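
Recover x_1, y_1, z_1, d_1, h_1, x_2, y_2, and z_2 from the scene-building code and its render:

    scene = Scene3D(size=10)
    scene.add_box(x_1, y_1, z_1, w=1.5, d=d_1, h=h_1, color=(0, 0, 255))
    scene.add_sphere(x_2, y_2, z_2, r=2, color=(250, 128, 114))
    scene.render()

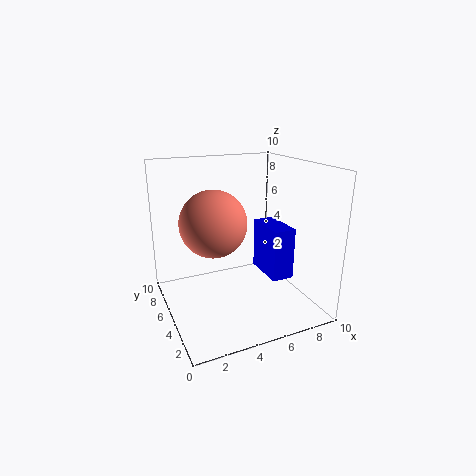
x_1 = 6.5; y_1 = 2.5; z_1 = 2.5; d_1 = 3; h_1 = 3.5; x_2 = 2.5; y_2 = 3; z_2 = 7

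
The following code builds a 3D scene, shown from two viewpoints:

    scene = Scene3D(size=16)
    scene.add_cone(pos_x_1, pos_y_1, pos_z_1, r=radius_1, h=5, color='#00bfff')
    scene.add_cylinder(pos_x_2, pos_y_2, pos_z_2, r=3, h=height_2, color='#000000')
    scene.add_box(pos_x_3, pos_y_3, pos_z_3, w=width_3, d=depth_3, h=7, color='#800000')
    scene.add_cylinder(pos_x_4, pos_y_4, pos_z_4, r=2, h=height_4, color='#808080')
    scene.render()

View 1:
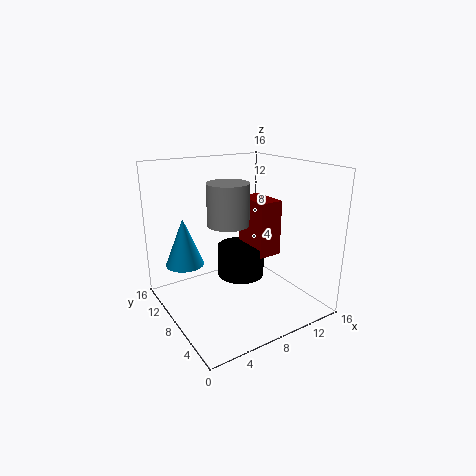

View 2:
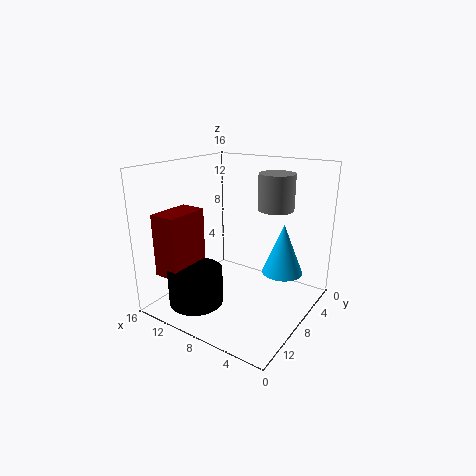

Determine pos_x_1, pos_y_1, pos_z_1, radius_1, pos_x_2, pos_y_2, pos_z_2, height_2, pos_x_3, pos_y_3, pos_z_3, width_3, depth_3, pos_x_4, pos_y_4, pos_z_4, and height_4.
pos_x_1 = 2, pos_y_1 = 9, pos_z_1 = 6, radius_1 = 2, pos_x_2 = 11, pos_y_2 = 12, pos_z_2 = 1, height_2 = 4, pos_x_3 = 12, pos_y_3 = 9, pos_z_3 = 4, width_3 = 3, depth_3 = 5, pos_x_4 = 5, pos_y_4 = 5, pos_z_4 = 11, height_4 = 4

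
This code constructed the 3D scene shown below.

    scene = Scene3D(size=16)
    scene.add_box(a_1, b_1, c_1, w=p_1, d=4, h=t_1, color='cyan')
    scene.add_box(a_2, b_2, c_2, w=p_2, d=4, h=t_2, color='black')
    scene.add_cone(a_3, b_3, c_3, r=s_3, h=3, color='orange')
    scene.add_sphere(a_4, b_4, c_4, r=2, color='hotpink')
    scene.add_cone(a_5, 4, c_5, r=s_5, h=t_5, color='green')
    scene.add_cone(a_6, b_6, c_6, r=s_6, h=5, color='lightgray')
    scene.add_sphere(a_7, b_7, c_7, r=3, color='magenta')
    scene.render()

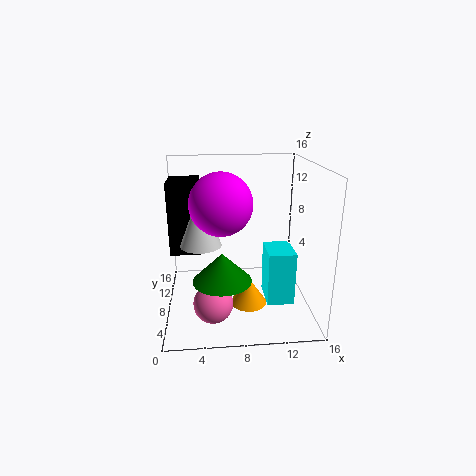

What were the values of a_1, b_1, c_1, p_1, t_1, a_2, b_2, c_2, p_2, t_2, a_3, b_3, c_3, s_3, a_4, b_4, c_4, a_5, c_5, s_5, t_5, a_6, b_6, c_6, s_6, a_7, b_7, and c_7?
a_1 = 11, b_1 = 5, c_1 = 1, p_1 = 3, t_1 = 6, a_2 = 1, b_2 = 4, c_2 = 8, p_2 = 3, t_2 = 7, a_3 = 9, b_3 = 6, c_3 = 1, s_3 = 2, a_4 = 5, b_4 = 3, c_4 = 3, a_5 = 6, c_5 = 5, s_5 = 3, t_5 = 3, a_6 = 4, b_6 = 4, c_6 = 9, s_6 = 2, a_7 = 6, b_7 = 4, c_7 = 13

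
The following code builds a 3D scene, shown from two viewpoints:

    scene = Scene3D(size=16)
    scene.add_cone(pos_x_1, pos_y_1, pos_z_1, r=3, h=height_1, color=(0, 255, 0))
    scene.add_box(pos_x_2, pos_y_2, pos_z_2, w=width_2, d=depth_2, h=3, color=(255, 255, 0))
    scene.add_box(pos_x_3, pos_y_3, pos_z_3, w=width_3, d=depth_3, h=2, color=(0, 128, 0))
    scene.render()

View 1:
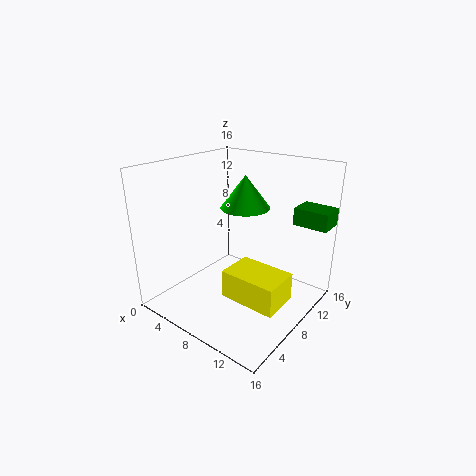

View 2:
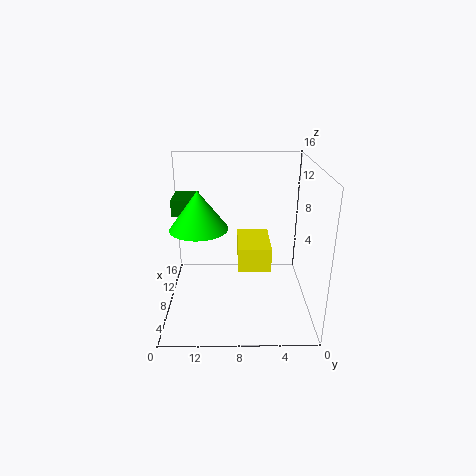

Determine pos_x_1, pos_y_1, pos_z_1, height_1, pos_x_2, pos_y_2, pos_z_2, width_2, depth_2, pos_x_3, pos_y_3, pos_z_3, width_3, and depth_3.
pos_x_1 = 6, pos_y_1 = 12, pos_z_1 = 10, height_1 = 4, pos_x_2 = 9, pos_y_2 = 4, pos_z_2 = 3, width_2 = 6, depth_2 = 4, pos_x_3 = 12, pos_y_3 = 13, pos_z_3 = 9, width_3 = 4, depth_3 = 3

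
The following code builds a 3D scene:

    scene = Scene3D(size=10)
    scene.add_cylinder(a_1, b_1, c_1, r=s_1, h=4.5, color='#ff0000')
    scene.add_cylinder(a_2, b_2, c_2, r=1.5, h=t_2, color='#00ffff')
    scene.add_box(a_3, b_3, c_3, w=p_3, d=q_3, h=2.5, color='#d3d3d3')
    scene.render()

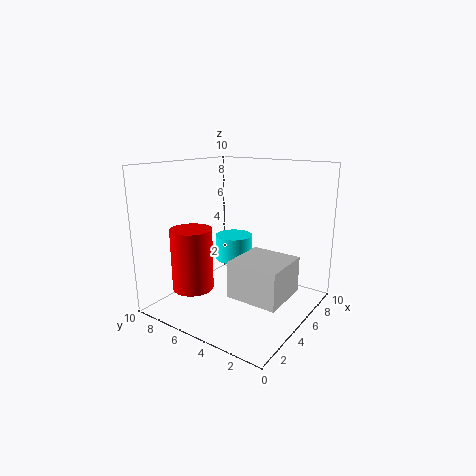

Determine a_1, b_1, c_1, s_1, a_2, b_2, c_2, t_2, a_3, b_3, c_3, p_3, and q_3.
a_1 = 3.5
b_1 = 8
c_1 = 1
s_1 = 1.5
a_2 = 8
b_2 = 7.5
c_2 = 2
t_2 = 2
a_3 = 3
b_3 = 1
c_3 = 1.5
p_3 = 3.5
q_3 = 3.5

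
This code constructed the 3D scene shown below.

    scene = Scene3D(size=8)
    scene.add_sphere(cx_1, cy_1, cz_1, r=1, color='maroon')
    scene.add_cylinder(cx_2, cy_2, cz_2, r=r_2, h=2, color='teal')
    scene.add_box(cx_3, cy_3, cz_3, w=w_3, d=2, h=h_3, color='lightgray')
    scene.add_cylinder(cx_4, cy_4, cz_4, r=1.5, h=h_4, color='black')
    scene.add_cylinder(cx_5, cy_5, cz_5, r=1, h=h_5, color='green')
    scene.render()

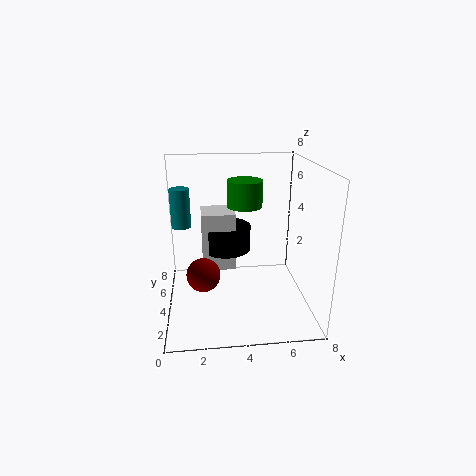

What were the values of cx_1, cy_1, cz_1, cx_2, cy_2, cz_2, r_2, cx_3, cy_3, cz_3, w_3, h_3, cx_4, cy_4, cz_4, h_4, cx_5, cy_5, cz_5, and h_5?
cx_1 = 2, cy_1 = 4.5, cz_1 = 1.5, cx_2 = 1, cy_2 = 3.5, cz_2 = 5, r_2 = 0.5, cx_3 = 2, cy_3 = 5, cz_3 = 1.5, w_3 = 2, h_3 = 3.5, cx_4 = 3.5, cy_4 = 6, cz_4 = 2.5, h_4 = 1.5, cx_5 = 4.5, cy_5 = 5, cz_5 = 5.5, h_5 = 1.5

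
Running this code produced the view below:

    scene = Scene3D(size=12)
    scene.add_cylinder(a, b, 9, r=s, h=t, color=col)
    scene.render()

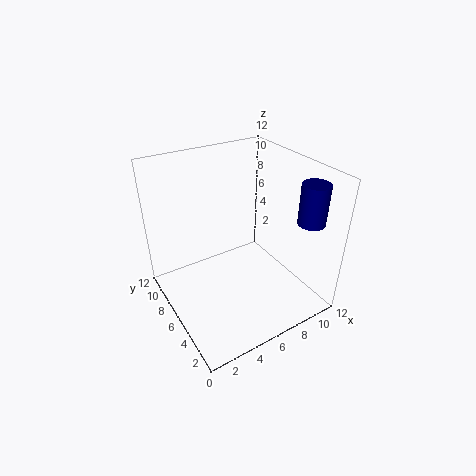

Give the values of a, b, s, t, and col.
a = 9
b = 1
s = 1
t = 3
col = 'navy'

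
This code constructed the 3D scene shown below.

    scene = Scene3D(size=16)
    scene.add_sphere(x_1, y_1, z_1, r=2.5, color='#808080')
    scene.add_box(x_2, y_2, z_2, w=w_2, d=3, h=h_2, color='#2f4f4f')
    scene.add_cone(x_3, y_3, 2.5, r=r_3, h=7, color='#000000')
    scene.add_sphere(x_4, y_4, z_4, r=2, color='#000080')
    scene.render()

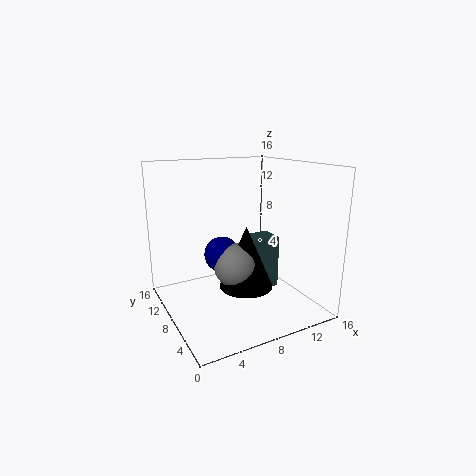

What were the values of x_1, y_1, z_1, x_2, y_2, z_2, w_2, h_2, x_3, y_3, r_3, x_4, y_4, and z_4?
x_1 = 7.5, y_1 = 7.5, z_1 = 5, x_2 = 10.5, y_2 = 8.5, z_2 = 0.5, w_2 = 3.5, h_2 = 6.5, x_3 = 8.5, y_3 = 7, r_3 = 3, x_4 = 6.5, y_4 = 9, z_4 = 6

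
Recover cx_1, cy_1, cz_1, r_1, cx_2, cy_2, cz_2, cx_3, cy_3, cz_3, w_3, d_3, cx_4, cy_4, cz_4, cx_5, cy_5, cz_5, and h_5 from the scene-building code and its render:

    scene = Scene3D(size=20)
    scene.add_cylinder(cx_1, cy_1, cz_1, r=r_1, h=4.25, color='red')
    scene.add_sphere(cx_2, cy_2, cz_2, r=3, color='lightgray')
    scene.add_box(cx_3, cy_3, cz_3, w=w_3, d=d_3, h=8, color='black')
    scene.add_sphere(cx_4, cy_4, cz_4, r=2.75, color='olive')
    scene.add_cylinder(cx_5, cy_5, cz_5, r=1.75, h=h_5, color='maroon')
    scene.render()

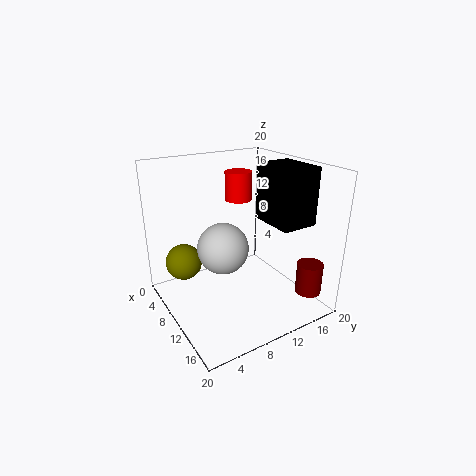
cx_1 = 5.25, cy_1 = 13, cz_1 = 13.75, r_1 = 2, cx_2 = 14.75, cy_2 = 5, cz_2 = 11.75, cx_3 = 8.5, cy_3 = 14, cz_3 = 11.75, w_3 = 6.75, d_3 = 5.25, cx_4 = 3, cy_4 = 4.5, cz_4 = 4.5, cx_5 = 17.5, cy_5 = 16.75, cz_5 = 3.25, h_5 = 4.25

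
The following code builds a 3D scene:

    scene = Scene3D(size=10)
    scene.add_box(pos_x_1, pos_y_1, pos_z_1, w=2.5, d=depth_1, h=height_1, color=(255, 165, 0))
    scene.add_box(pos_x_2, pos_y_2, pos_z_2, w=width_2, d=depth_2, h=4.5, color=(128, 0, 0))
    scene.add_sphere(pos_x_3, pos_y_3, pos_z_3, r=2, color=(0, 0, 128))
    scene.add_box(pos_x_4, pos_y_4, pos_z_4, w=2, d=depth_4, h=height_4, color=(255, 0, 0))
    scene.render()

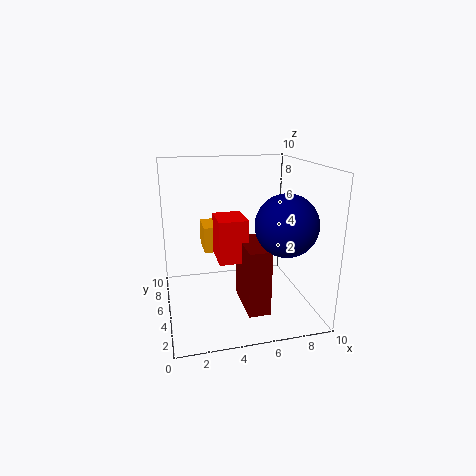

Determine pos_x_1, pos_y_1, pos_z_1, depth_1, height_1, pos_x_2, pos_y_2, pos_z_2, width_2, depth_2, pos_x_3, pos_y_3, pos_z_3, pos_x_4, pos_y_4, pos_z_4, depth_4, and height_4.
pos_x_1 = 3, pos_y_1 = 7.5, pos_z_1 = 3, depth_1 = 2.5, height_1 = 2, pos_x_2 = 5, pos_y_2 = 2, pos_z_2 = 0.5, width_2 = 1.5, depth_2 = 3.5, pos_x_3 = 7.5, pos_y_3 = 2.5, pos_z_3 = 6.5, pos_x_4 = 3.5, pos_y_4 = 4, pos_z_4 = 3.5, depth_4 = 2.5, height_4 = 3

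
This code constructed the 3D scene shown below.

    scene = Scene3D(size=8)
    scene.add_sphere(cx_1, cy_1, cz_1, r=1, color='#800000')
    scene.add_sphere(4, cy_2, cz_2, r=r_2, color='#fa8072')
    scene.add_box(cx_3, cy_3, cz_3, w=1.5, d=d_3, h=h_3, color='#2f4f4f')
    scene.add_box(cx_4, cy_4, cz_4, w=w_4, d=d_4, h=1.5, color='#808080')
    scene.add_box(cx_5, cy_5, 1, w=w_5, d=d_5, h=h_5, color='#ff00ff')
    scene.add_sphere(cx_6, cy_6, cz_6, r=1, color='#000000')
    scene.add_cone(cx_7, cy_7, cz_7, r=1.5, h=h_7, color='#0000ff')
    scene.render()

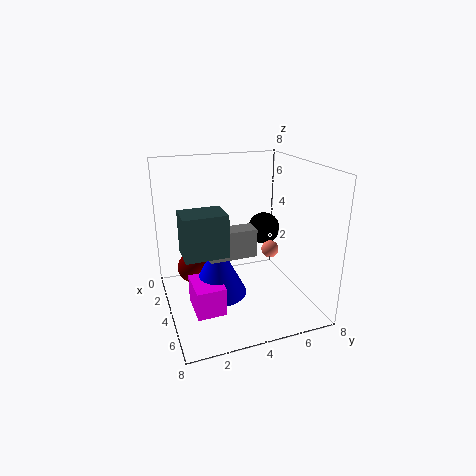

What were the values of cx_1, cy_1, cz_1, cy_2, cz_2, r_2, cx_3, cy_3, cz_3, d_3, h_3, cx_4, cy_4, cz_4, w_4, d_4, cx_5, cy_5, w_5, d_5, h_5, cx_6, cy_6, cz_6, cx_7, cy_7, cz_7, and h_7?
cx_1 = 1; cy_1 = 2; cz_1 = 1; cy_2 = 6; cz_2 = 3; r_2 = 0.5; cx_3 = 5.5; cy_3 = 0.5; cz_3 = 4.5; d_3 = 2; h_3 = 2; cx_4 = 4.5; cy_4 = 2; cz_4 = 3.5; w_4 = 1; d_4 = 2.5; cx_5 = 4.5; cy_5 = 1; w_5 = 2; d_5 = 1.5; h_5 = 1.5; cx_6 = 2; cy_6 = 6.5; cz_6 = 3.5; cx_7 = 5; cy_7 = 2.5; cz_7 = 1.5; h_7 = 3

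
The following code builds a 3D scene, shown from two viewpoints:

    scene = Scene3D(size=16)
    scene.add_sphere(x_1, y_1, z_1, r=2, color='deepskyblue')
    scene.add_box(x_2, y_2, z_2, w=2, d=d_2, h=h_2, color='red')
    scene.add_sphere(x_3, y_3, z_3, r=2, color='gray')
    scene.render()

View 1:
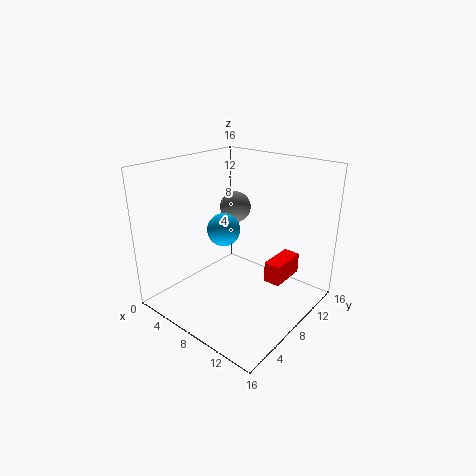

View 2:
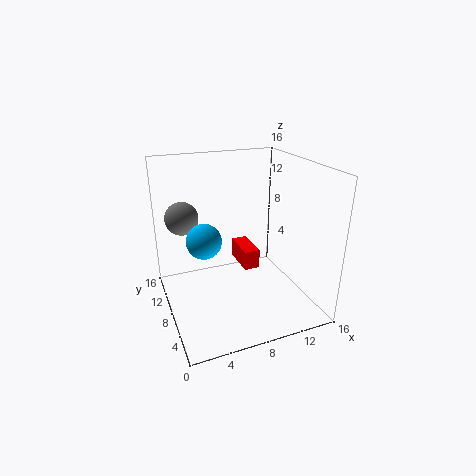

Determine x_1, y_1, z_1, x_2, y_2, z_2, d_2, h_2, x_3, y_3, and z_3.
x_1 = 4.5, y_1 = 9.5, z_1 = 7.5, x_2 = 10, y_2 = 10.5, z_2 = 2, d_2 = 4.5, h_2 = 2.5, x_3 = 3, y_3 = 13.5, z_3 = 9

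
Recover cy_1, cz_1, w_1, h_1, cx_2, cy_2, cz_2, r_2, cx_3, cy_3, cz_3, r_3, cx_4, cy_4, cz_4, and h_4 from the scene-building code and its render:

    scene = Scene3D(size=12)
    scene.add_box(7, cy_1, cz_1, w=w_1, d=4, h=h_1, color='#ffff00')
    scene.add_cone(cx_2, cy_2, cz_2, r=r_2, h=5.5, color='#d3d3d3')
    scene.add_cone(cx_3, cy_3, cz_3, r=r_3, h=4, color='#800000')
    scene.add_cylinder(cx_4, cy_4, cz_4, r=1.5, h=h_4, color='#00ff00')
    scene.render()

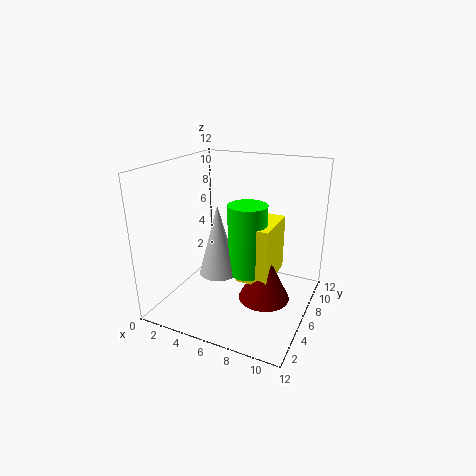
cy_1 = 3.5; cz_1 = 3.5; w_1 = 2.5; h_1 = 4.5; cx_2 = 5.5; cy_2 = 3.5; cz_2 = 4; r_2 = 1.5; cx_3 = 9; cy_3 = 4.5; cz_3 = 2; r_3 = 2; cx_4 = 7.5; cy_4 = 4.5; cz_4 = 4; h_4 = 5.5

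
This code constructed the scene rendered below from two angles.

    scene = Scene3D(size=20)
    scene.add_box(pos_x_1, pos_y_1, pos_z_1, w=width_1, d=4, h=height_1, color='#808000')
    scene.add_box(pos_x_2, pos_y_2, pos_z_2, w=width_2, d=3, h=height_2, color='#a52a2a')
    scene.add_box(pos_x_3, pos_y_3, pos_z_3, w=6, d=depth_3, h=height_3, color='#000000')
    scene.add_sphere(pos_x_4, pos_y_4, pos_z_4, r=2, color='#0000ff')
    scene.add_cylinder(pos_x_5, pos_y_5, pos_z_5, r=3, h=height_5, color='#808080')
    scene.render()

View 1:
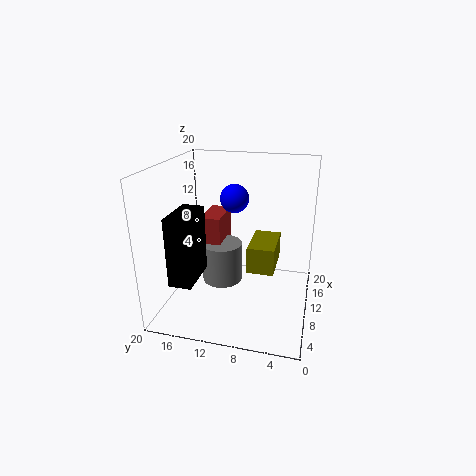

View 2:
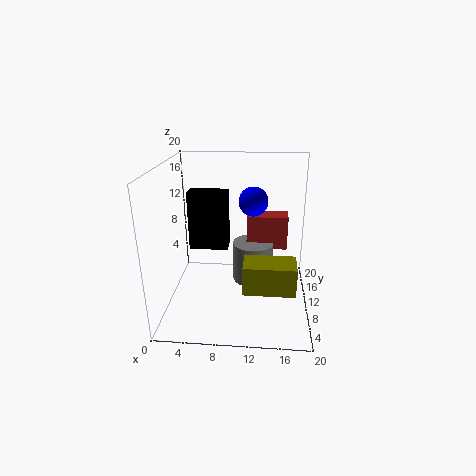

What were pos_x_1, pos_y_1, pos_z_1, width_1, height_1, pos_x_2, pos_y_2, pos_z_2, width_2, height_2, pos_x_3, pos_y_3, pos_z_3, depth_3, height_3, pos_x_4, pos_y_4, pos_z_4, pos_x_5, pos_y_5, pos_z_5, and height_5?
pos_x_1 = 11; pos_y_1 = 5; pos_z_1 = 4; width_1 = 7; height_1 = 4; pos_x_2 = 11; pos_y_2 = 13; pos_z_2 = 7; width_2 = 6; height_2 = 5; pos_x_3 = 2; pos_y_3 = 14; pos_z_3 = 6; depth_3 = 3; height_3 = 9; pos_x_4 = 12; pos_y_4 = 11; pos_z_4 = 15; pos_x_5 = 12; pos_y_5 = 13; pos_z_5 = 2; height_5 = 6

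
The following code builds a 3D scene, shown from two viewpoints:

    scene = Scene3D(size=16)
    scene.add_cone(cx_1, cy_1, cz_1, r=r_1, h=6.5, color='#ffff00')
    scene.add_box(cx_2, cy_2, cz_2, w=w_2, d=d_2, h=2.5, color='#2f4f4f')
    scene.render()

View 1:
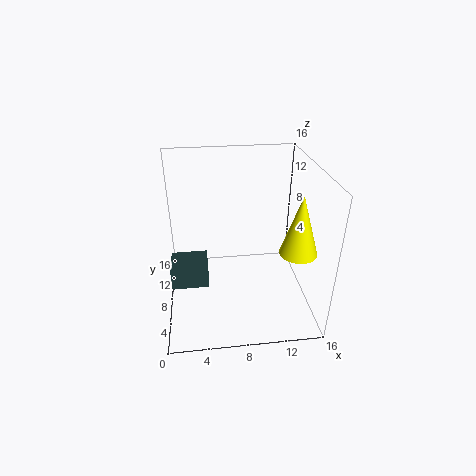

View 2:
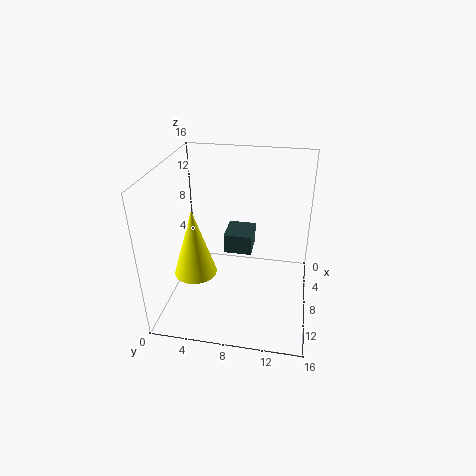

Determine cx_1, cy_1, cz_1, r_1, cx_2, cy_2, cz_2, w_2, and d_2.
cx_1 = 14
cy_1 = 5
cz_1 = 7.5
r_1 = 2
cx_2 = 0.5
cy_2 = 5.5
cz_2 = 3.5
w_2 = 4
d_2 = 3.5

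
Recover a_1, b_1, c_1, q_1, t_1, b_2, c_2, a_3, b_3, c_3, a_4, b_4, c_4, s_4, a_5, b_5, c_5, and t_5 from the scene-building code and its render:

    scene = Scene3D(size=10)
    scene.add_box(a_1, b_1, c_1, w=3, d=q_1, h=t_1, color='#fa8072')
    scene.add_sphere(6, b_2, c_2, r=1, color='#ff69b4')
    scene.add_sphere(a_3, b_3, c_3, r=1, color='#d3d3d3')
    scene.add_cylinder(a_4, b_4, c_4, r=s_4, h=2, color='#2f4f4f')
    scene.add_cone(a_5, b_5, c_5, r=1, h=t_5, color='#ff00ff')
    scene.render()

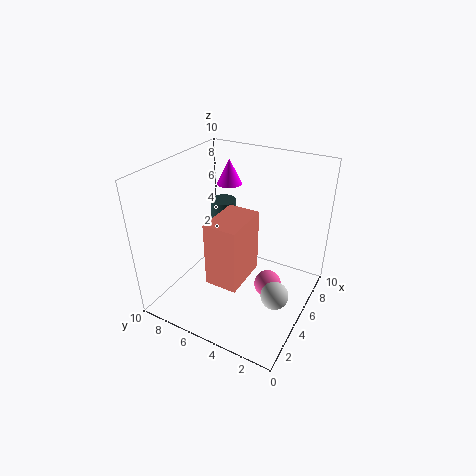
a_1 = 1; b_1 = 3; c_1 = 4; q_1 = 2; t_1 = 4; b_2 = 3; c_2 = 1; a_3 = 5; b_3 = 2; c_3 = 1; a_4 = 8; b_4 = 8; c_4 = 4; s_4 = 1; a_5 = 9; b_5 = 8; c_5 = 7; t_5 = 2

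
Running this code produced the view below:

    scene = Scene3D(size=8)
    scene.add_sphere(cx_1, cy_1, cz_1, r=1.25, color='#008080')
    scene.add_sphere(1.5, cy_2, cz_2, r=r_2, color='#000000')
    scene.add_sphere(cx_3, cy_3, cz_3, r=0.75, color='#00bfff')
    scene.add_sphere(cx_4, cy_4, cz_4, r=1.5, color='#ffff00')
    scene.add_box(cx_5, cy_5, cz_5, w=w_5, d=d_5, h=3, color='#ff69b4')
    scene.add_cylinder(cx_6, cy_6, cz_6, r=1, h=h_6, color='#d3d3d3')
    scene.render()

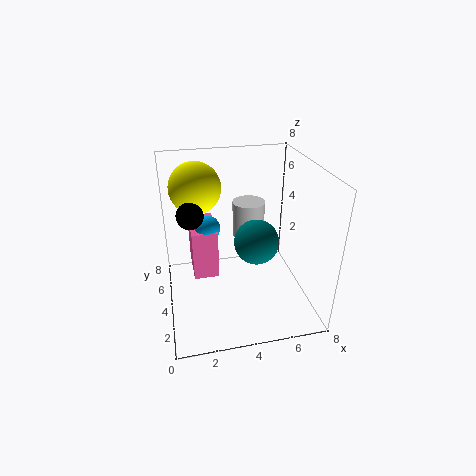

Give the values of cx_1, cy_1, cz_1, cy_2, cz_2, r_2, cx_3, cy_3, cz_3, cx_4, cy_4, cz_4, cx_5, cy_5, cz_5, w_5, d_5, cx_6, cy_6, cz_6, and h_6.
cx_1 = 5, cy_1 = 3.75, cz_1 = 3.75, cy_2 = 4.75, cz_2 = 5.25, r_2 = 0.75, cx_3 = 2.5, cy_3 = 5.5, cz_3 = 4, cx_4 = 2, cy_4 = 6.25, cz_4 = 6.25, cx_5 = 1.5, cy_5 = 4.75, cz_5 = 1, w_5 = 1.5, d_5 = 2.75, cx_6 = 5.25, cy_6 = 6.5, cz_6 = 2.75, h_6 = 2.25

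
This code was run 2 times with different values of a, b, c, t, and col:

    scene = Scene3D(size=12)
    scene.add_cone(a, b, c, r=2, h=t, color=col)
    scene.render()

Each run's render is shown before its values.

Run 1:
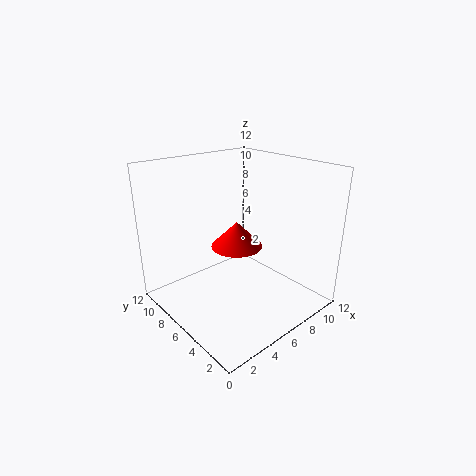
a = 5
b = 5
c = 6
t = 2
col = 'red'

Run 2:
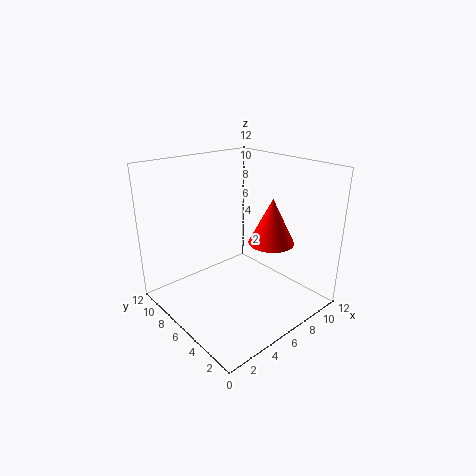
a = 9
b = 5
c = 5
t = 4
col = 'red'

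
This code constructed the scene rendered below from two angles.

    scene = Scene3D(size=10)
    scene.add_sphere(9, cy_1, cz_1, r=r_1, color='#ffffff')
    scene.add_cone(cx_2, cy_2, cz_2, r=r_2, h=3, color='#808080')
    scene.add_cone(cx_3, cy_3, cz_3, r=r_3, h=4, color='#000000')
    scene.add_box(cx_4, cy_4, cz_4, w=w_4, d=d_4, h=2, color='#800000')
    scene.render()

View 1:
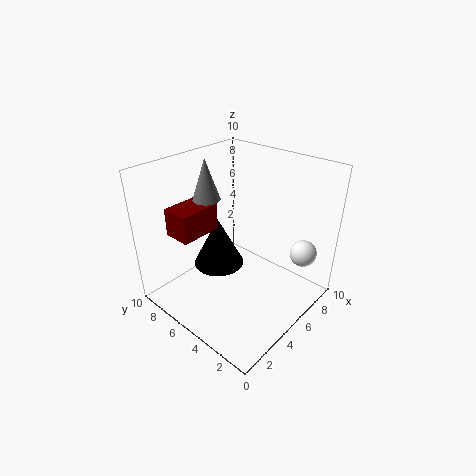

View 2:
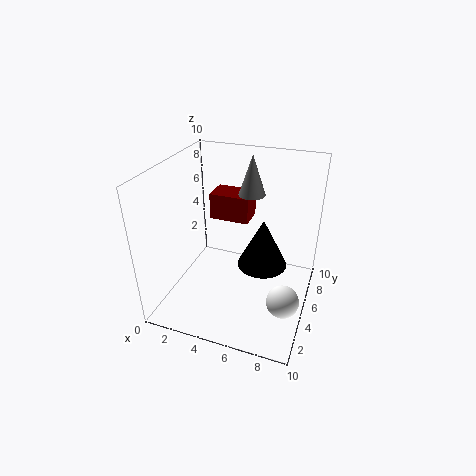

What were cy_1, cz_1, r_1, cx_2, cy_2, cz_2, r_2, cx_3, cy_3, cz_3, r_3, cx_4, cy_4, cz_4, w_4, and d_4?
cy_1 = 2, cz_1 = 3, r_1 = 1, cx_2 = 5, cy_2 = 8, cz_2 = 7, r_2 = 1, cx_3 = 6, cy_3 = 8, cz_3 = 1, r_3 = 2, cx_4 = 2, cy_4 = 7, cz_4 = 5, w_4 = 3, d_4 = 2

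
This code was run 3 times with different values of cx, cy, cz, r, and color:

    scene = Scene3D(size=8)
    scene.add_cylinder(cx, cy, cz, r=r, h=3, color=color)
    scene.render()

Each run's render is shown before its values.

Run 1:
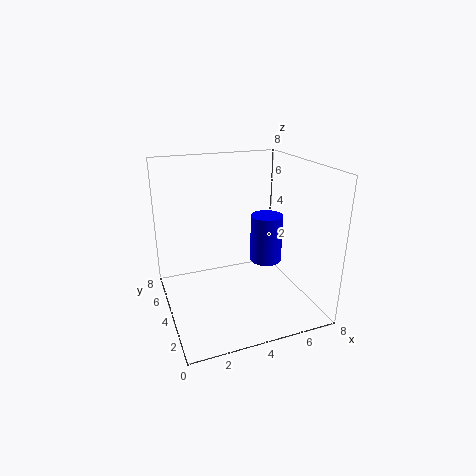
cx = 6.5; cy = 5.5; cz = 1.5; r = 1; color = 'blue'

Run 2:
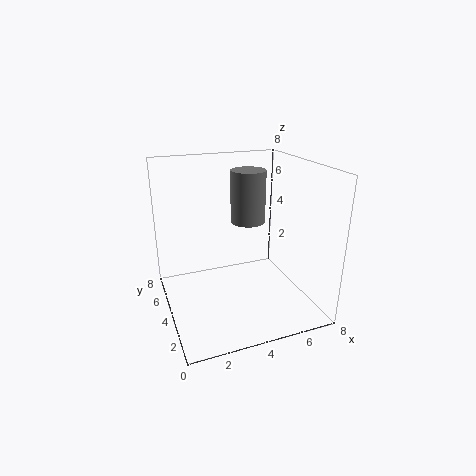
cx = 5; cy = 5; cz = 4.5; r = 1; color = 'gray'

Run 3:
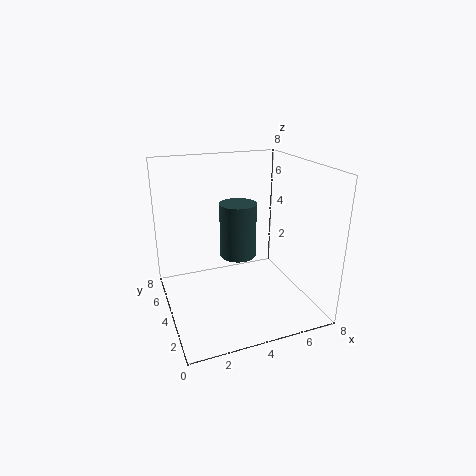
cx = 4; cy = 4; cz = 3; r = 1; color = 'darkslategray'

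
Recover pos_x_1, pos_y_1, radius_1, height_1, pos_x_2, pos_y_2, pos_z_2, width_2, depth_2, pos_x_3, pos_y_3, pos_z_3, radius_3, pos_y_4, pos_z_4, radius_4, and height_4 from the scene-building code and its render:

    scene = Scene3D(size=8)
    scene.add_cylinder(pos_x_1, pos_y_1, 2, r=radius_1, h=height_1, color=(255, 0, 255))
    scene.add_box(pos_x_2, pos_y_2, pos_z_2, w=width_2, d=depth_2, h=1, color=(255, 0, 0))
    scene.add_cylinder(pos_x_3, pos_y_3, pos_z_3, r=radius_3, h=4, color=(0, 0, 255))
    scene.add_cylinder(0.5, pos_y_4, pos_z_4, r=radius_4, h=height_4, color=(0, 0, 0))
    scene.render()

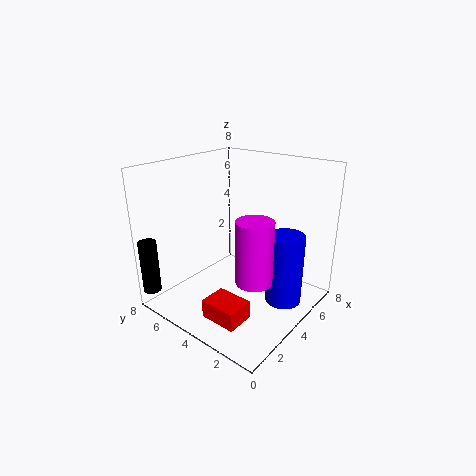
pos_x_1 = 3.5; pos_y_1 = 2.5; radius_1 = 1; height_1 = 3.5; pos_x_2 = 1; pos_y_2 = 2; pos_z_2 = 0.5; width_2 = 1.5; depth_2 = 2; pos_x_3 = 5; pos_y_3 = 1.5; pos_z_3 = 0.5; radius_3 = 1; pos_y_4 = 7.5; pos_z_4 = 1; radius_4 = 0.5; height_4 = 3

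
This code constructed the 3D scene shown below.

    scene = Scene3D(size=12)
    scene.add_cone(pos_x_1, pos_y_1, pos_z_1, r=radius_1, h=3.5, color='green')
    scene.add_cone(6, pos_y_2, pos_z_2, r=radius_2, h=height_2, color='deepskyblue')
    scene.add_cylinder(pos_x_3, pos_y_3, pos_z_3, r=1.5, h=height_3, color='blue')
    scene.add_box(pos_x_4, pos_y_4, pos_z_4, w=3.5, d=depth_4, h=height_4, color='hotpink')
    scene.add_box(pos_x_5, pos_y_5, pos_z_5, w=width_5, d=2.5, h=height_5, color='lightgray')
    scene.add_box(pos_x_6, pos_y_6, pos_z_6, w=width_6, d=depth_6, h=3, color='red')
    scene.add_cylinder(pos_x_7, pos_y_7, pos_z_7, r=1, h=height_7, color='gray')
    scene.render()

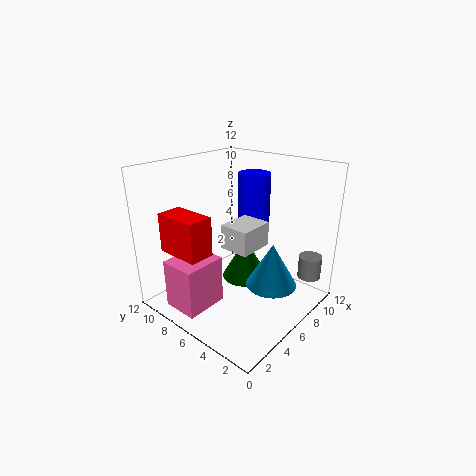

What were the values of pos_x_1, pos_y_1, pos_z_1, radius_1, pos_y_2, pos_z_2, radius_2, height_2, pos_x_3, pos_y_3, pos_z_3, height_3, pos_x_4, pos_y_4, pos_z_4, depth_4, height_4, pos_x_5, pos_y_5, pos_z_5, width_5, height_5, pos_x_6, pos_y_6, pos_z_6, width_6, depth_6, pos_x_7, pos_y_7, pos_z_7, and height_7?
pos_x_1 = 7
pos_y_1 = 6
pos_z_1 = 2
radius_1 = 2
pos_y_2 = 2.5
pos_z_2 = 3
radius_2 = 2
height_2 = 3.5
pos_x_3 = 10
pos_y_3 = 7.5
pos_z_3 = 6
height_3 = 4.5
pos_x_4 = 0.5
pos_y_4 = 6
pos_z_4 = 1
depth_4 = 3
height_4 = 4
pos_x_5 = 4.5
pos_y_5 = 4
pos_z_5 = 5.5
width_5 = 3
height_5 = 2
pos_x_6 = 0.5
pos_y_6 = 5.5
pos_z_6 = 6
width_6 = 2
depth_6 = 3.5
pos_x_7 = 10.5
pos_y_7 = 1.5
pos_z_7 = 2
height_7 = 2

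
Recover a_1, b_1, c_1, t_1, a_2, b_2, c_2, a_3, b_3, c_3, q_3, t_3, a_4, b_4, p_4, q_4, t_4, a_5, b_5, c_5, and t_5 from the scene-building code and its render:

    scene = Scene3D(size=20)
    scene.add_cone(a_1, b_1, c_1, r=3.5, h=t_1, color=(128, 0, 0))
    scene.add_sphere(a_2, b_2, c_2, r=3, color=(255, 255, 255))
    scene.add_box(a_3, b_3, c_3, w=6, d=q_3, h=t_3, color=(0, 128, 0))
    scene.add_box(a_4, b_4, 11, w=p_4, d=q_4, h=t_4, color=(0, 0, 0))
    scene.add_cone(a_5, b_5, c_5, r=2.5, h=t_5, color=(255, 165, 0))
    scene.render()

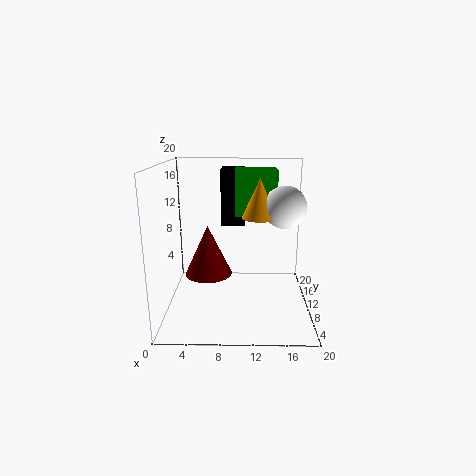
a_1 = 5.5; b_1 = 12.5; c_1 = 3.5; t_1 = 7.5; a_2 = 16.5; b_2 = 11.5; c_2 = 14; a_3 = 9.5; b_3 = 12; c_3 = 12.5; q_3 = 5; t_3 = 6.5; a_4 = 7.5; b_4 = 12.5; p_4 = 3.5; q_4 = 5; t_4 = 8; a_5 = 13; b_5 = 11.5; c_5 = 12.5; t_5 = 5.5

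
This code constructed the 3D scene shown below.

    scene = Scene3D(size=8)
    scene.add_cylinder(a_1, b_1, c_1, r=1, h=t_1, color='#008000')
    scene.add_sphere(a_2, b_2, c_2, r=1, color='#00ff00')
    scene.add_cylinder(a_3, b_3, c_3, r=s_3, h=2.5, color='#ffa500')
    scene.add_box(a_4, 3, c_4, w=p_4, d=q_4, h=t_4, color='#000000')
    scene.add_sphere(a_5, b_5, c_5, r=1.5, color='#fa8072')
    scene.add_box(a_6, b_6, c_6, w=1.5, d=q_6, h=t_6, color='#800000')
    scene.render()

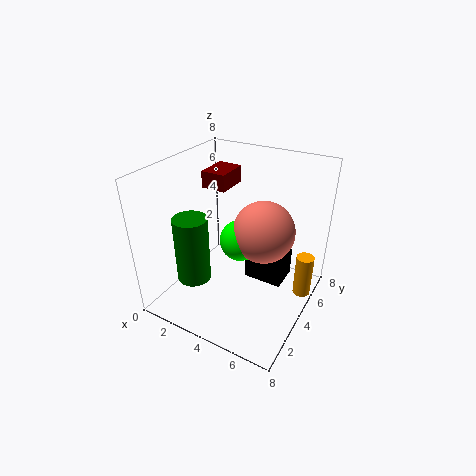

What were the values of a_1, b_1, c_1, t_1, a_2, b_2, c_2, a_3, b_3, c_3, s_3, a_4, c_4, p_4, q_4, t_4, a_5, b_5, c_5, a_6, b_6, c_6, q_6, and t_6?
a_1 = 1.5; b_1 = 3; c_1 = 1; t_1 = 4; a_2 = 5; b_2 = 2.5; c_2 = 5; a_3 = 7.5; b_3 = 5.5; c_3 = 0.5; s_3 = 0.5; a_4 = 5; c_4 = 2.5; p_4 = 2; q_4 = 1.5; t_4 = 1.5; a_5 = 6; b_5 = 3; c_5 = 5.5; a_6 = 1; b_6 = 5; c_6 = 6; q_6 = 2; t_6 = 1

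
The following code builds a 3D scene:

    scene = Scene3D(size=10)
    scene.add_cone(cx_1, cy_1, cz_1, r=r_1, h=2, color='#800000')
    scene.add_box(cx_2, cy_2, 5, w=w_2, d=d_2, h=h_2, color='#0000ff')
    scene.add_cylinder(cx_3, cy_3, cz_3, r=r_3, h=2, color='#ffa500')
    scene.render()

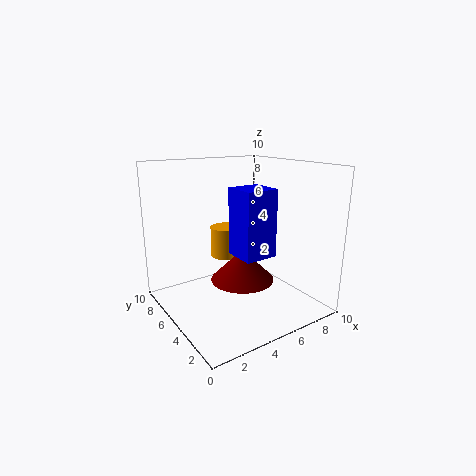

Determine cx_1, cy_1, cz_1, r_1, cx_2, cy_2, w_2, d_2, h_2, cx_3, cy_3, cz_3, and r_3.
cx_1 = 4; cy_1 = 3; cz_1 = 3; r_1 = 2; cx_2 = 3; cy_2 = 1; w_2 = 2; d_2 = 2; h_2 = 4; cx_3 = 4; cy_3 = 5; cz_3 = 4; r_3 = 1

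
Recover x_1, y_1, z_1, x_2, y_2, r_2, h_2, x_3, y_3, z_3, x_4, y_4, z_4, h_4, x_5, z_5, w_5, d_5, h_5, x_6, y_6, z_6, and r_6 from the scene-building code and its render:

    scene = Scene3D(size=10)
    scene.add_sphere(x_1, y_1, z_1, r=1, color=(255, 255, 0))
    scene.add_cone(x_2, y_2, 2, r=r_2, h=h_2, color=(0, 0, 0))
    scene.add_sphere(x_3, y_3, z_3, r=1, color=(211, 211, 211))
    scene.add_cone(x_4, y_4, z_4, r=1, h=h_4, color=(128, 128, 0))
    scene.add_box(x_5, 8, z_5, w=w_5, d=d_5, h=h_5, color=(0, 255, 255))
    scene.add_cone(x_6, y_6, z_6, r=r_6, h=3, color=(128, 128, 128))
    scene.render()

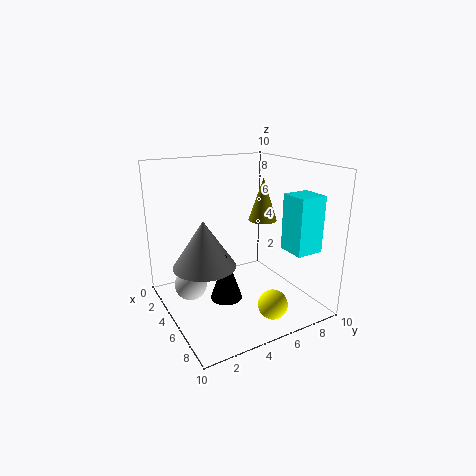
x_1 = 8; y_1 = 6; z_1 = 1; x_2 = 7; y_2 = 3; r_2 = 1; h_2 = 3; x_3 = 6; y_3 = 1; z_3 = 3; x_4 = 5; y_4 = 7; z_4 = 6; h_4 = 3; x_5 = 6; z_5 = 4; w_5 = 2; d_5 = 2; h_5 = 4; x_6 = 6; y_6 = 2; z_6 = 4; r_6 = 2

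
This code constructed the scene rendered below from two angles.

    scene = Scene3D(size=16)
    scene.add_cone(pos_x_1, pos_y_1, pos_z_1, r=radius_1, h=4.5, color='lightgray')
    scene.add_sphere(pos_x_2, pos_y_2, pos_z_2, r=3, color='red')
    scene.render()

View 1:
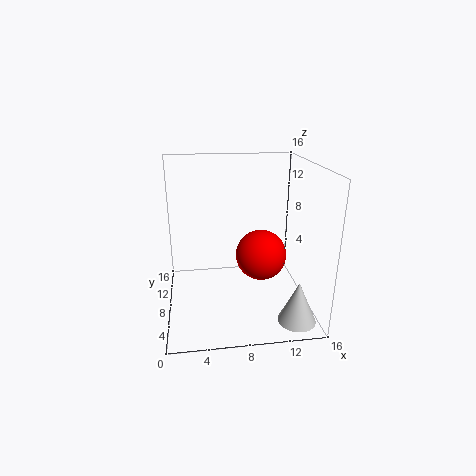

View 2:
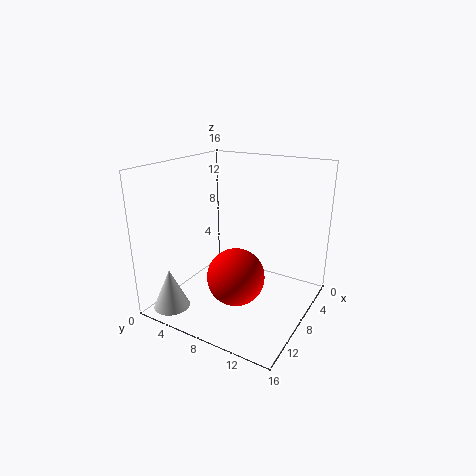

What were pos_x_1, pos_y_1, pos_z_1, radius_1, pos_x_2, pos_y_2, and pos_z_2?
pos_x_1 = 13.5, pos_y_1 = 2.5, pos_z_1 = 0.5, radius_1 = 2, pos_x_2 = 11, pos_y_2 = 9.5, pos_z_2 = 5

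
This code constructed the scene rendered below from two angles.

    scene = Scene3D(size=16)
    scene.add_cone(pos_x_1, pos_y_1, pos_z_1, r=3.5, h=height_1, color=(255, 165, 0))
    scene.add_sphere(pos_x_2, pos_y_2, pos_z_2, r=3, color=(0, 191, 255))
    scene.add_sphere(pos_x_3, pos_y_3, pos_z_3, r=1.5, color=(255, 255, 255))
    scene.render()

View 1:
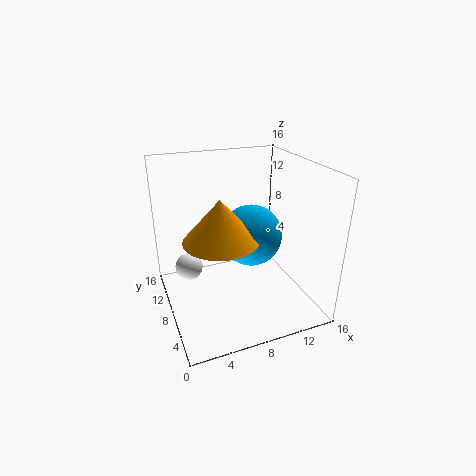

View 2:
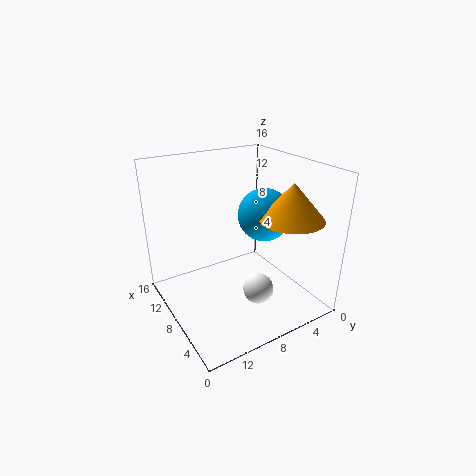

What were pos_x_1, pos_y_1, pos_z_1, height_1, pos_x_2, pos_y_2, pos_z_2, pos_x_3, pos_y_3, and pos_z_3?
pos_x_1 = 4.5, pos_y_1 = 3.5, pos_z_1 = 10.5, height_1 = 4, pos_x_2 = 8, pos_y_2 = 4.5, pos_z_2 = 10, pos_x_3 = 2.5, pos_y_3 = 9, pos_z_3 = 5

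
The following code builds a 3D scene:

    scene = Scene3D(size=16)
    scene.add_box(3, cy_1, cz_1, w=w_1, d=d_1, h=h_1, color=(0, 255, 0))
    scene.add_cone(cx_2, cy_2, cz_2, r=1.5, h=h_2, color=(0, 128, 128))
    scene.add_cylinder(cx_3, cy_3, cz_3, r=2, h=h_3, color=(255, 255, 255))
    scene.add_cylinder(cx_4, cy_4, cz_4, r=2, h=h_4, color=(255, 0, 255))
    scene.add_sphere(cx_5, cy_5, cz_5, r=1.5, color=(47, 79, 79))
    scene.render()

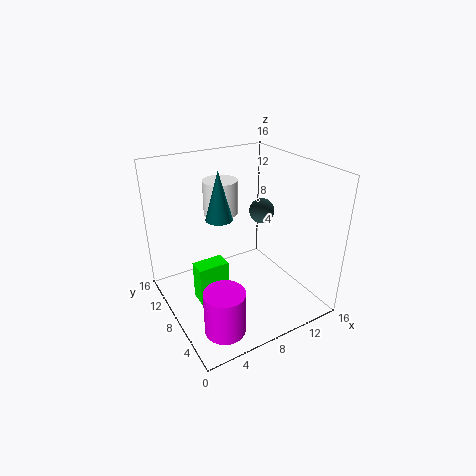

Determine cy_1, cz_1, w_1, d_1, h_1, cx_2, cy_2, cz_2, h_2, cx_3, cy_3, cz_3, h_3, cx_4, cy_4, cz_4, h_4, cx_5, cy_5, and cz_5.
cy_1 = 7.5, cz_1 = 1, w_1 = 3.5, d_1 = 2, h_1 = 4.5, cx_2 = 6.5, cy_2 = 9.5, cz_2 = 10, h_2 = 5.5, cx_3 = 8, cy_3 = 12, cz_3 = 9.5, h_3 = 4, cx_4 = 3, cy_4 = 2, cz_4 = 2, h_4 = 4.5, cx_5 = 12.5, cy_5 = 10, cz_5 = 9.5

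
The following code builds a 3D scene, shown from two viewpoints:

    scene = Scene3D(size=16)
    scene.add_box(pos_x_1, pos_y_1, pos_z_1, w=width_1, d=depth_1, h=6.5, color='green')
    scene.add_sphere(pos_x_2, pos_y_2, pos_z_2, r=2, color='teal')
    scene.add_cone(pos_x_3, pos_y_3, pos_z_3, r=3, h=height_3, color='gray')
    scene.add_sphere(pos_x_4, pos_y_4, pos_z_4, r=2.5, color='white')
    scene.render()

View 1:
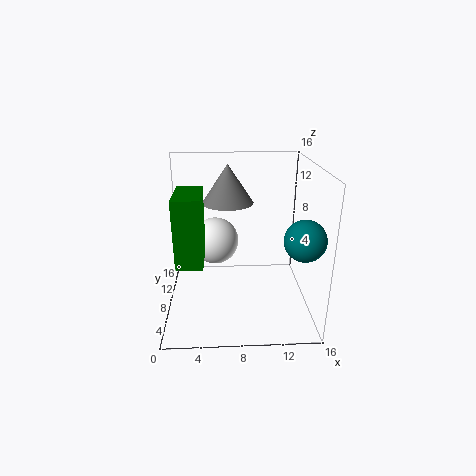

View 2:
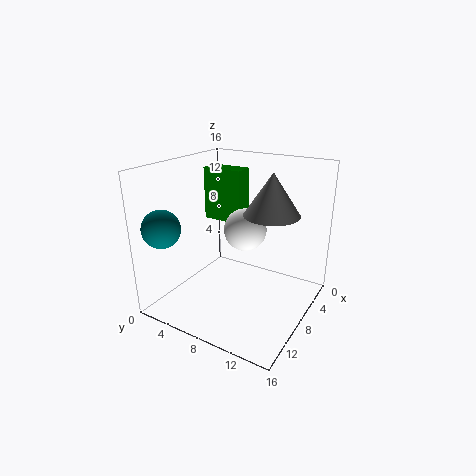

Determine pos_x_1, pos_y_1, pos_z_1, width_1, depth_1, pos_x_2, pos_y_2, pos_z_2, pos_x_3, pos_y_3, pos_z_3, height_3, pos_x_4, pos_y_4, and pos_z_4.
pos_x_1 = 2; pos_y_1 = 1; pos_z_1 = 8; width_1 = 2.5; depth_1 = 5; pos_x_2 = 14; pos_y_2 = 2.5; pos_z_2 = 10; pos_x_3 = 7; pos_y_3 = 11.5; pos_z_3 = 11; height_3 = 4.5; pos_x_4 = 5.5; pos_y_4 = 7.5; pos_z_4 = 8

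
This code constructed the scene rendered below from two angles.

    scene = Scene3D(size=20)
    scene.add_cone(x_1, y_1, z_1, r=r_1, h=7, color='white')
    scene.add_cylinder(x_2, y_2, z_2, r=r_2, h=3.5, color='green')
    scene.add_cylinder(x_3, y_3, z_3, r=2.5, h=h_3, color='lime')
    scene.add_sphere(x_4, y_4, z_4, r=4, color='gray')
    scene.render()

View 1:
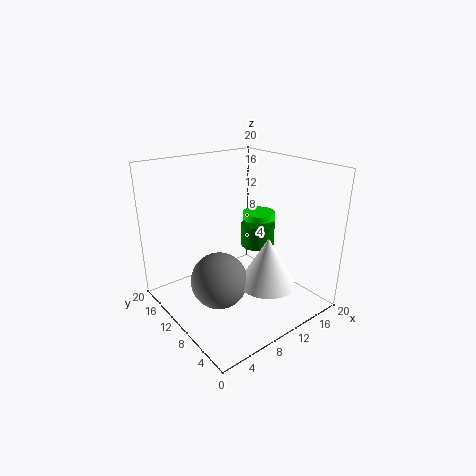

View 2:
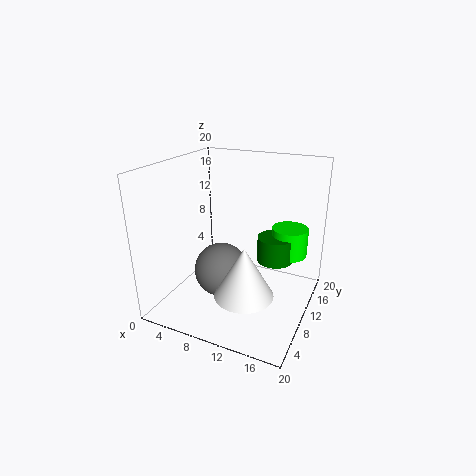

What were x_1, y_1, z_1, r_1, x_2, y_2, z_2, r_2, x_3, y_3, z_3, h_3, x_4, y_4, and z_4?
x_1 = 12.5; y_1 = 6.5; z_1 = 3.5; r_1 = 4; x_2 = 15; y_2 = 11.5; z_2 = 7; r_2 = 2.5; x_3 = 16.5; y_3 = 13; z_3 = 7.5; h_3 = 4; x_4 = 7; y_4 = 10.5; z_4 = 4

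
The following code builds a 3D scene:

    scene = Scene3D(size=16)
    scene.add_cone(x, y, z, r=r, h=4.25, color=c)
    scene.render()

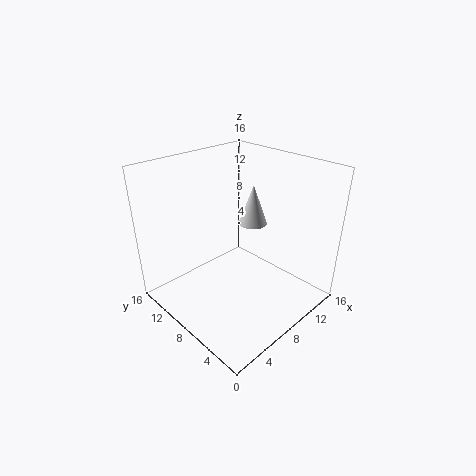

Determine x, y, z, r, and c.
x = 9, y = 6.75, z = 10, r = 1.5, c = 'lightgray'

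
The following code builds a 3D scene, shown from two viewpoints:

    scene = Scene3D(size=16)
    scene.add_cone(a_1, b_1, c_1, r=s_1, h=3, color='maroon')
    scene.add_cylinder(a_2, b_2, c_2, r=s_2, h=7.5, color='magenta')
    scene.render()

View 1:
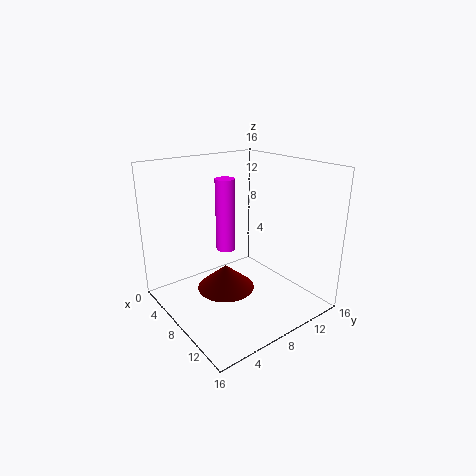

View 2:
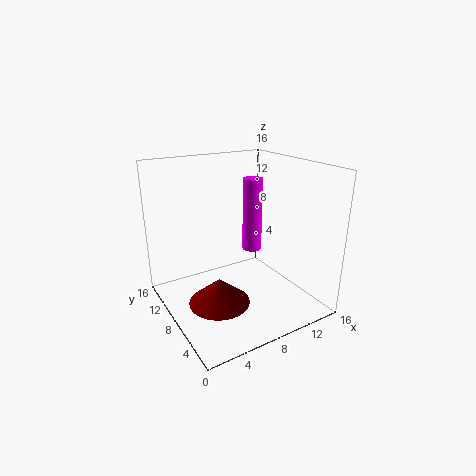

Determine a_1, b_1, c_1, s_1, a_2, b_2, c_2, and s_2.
a_1 = 5.5
b_1 = 8
c_1 = 0.5
s_1 = 3.5
a_2 = 8.5
b_2 = 6
c_2 = 7.5
s_2 = 1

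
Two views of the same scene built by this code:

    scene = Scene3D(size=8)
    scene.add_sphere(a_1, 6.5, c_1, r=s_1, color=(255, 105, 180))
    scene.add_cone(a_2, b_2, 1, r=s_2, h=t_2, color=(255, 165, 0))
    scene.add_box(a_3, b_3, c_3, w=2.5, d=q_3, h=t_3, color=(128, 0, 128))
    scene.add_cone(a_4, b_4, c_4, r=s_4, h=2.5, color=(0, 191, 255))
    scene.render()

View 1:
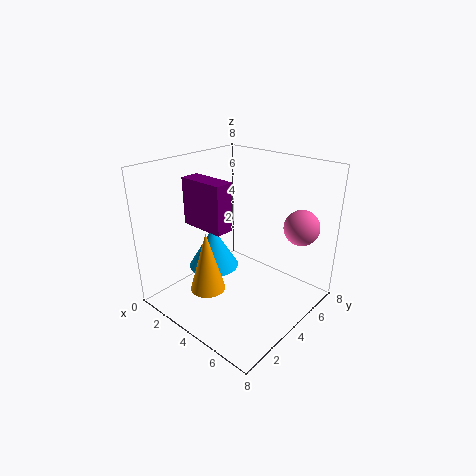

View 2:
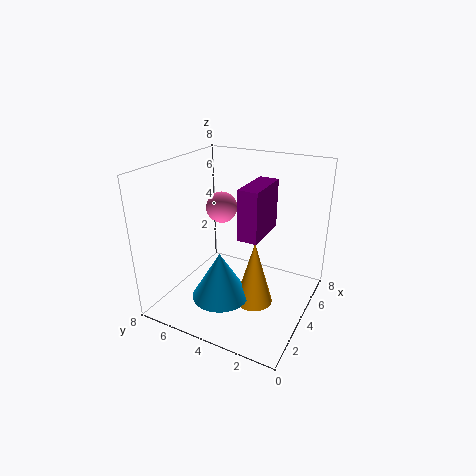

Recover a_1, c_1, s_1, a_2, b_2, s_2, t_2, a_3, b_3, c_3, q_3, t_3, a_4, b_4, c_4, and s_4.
a_1 = 6.5
c_1 = 4.5
s_1 = 1
a_2 = 3
b_2 = 2.5
s_2 = 1
t_2 = 3.5
a_3 = 2
b_3 = 2
c_3 = 5
q_3 = 1
t_3 = 2.5
a_4 = 2
b_4 = 4
c_4 = 1.5
s_4 = 1.5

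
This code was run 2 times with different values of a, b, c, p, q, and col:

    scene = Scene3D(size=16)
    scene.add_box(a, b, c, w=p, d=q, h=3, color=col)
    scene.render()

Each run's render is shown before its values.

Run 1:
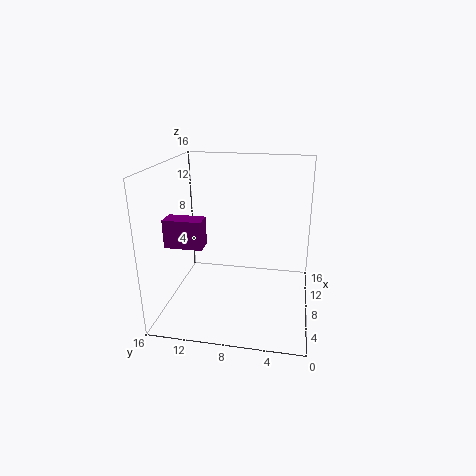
a = 4, b = 11, c = 8, p = 2, q = 4, col = 'purple'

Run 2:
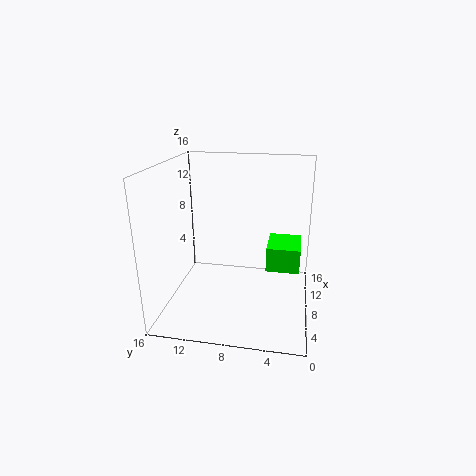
a = 10, b = 1, c = 3, p = 5, q = 4, col = 'lime'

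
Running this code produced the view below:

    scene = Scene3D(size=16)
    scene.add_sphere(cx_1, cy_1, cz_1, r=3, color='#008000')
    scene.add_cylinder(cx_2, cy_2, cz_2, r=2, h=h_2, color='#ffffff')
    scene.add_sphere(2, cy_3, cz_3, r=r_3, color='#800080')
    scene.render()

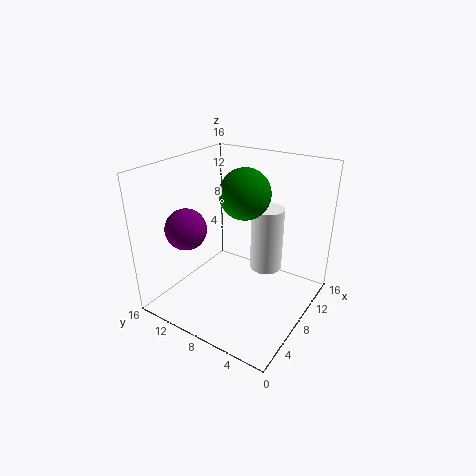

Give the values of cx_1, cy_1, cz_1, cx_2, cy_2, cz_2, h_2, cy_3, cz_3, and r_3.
cx_1 = 11, cy_1 = 9, cz_1 = 12, cx_2 = 13, cy_2 = 7, cz_2 = 2, h_2 = 8, cy_3 = 10, cz_3 = 11, r_3 = 2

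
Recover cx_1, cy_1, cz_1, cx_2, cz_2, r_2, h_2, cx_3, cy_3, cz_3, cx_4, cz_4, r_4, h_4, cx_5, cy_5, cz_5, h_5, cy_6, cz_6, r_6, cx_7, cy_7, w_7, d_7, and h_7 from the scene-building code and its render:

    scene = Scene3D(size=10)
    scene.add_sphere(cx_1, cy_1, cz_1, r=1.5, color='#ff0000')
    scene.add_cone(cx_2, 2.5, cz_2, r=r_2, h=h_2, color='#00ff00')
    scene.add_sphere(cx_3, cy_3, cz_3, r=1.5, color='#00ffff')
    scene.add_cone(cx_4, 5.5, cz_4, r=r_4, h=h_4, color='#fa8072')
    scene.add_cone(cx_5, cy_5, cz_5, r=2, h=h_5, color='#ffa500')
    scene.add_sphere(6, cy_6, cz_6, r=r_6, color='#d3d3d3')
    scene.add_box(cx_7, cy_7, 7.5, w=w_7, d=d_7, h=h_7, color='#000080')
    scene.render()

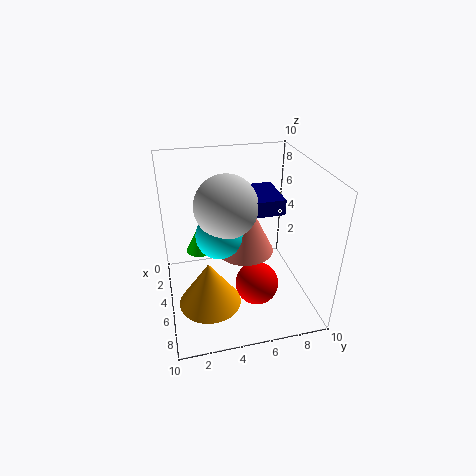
cx_1 = 6.5
cy_1 = 6
cz_1 = 2
cx_2 = 3.5
cz_2 = 3.5
r_2 = 1
h_2 = 2
cx_3 = 6
cy_3 = 3.5
cz_3 = 6
cx_4 = 5
cz_4 = 4
r_4 = 2
h_4 = 4
cx_5 = 7.5
cy_5 = 2.5
cz_5 = 2
h_5 = 3
cy_6 = 4
cz_6 = 8
r_6 = 2
cx_7 = 4
cy_7 = 5.5
w_7 = 3
d_7 = 2
h_7 = 1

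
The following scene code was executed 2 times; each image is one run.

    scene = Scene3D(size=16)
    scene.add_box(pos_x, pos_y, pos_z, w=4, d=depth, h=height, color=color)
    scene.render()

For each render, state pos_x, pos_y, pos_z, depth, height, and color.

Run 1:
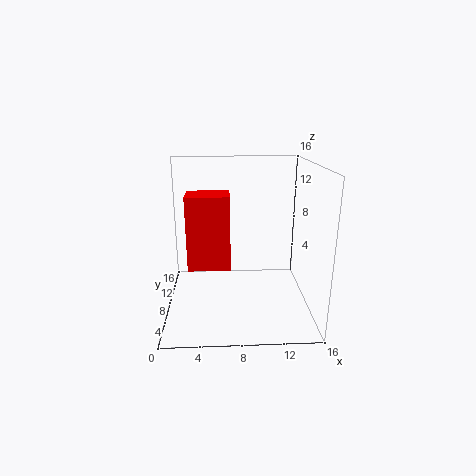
pos_x = 3
pos_y = 2
pos_z = 7
depth = 3
height = 7
color = 'red'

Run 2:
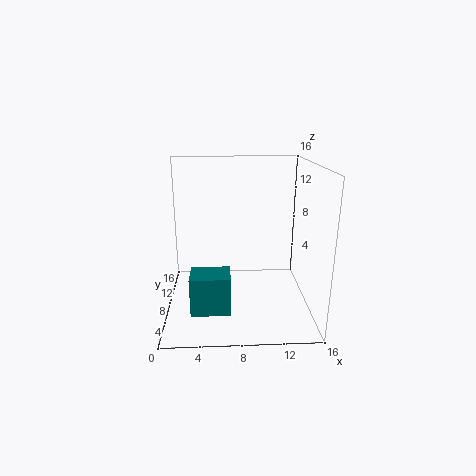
pos_x = 3
pos_y = 2
pos_z = 2
depth = 3
height = 4
color = 'teal'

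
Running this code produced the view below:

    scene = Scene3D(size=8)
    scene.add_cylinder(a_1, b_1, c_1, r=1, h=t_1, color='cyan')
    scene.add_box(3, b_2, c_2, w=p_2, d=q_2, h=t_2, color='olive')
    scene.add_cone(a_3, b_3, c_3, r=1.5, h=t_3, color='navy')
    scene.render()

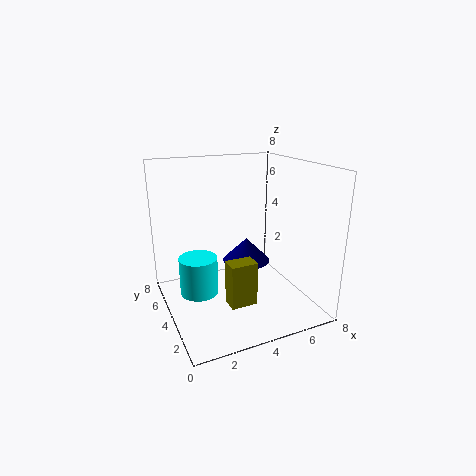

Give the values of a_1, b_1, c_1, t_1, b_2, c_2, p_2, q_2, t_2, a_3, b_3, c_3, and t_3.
a_1 = 1.5
b_1 = 3.5
c_1 = 1.5
t_1 = 2
b_2 = 2.5
c_2 = 0.5
p_2 = 1.5
q_2 = 1
t_2 = 2.5
a_3 = 5.5
b_3 = 6
c_3 = 1.5
t_3 = 1.5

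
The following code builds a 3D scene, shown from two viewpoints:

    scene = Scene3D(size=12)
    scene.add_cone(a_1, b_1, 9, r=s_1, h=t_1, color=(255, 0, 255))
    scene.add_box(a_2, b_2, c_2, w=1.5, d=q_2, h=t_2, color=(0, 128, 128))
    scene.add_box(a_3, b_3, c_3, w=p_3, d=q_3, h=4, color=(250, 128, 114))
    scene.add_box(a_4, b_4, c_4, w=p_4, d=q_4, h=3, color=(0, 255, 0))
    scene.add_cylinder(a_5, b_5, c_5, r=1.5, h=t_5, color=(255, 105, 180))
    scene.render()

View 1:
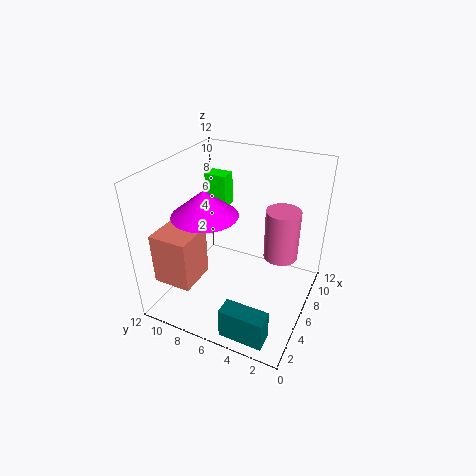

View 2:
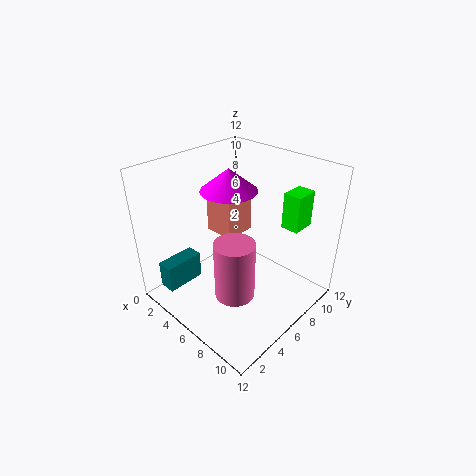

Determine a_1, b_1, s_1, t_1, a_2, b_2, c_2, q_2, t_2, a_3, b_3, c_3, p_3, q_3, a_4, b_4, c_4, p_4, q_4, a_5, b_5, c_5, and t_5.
a_1 = 3.5, b_1 = 7.5, s_1 = 2.5, t_1 = 2, a_2 = 0.5, b_2 = 1.5, c_2 = 0.5, q_2 = 3.5, t_2 = 2.5, a_3 = 0.5, b_3 = 7.5, c_3 = 4, p_3 = 3, q_3 = 3, a_4 = 8.5, b_4 = 8.5, c_4 = 7, p_4 = 1.5, q_4 = 2, a_5 = 8.5, b_5 = 3, c_5 = 3.5, t_5 = 4.5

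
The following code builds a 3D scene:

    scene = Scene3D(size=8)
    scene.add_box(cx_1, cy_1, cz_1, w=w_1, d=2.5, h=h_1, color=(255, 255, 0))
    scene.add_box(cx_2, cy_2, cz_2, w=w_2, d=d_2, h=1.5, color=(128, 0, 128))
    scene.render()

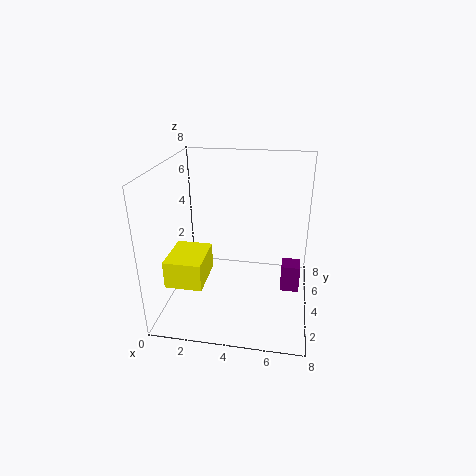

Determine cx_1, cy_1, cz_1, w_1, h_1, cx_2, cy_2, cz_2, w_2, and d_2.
cx_1 = 0.5
cy_1 = 1.5
cz_1 = 2
w_1 = 2
h_1 = 1.5
cx_2 = 6.5
cy_2 = 3
cz_2 = 1.5
w_2 = 1
d_2 = 1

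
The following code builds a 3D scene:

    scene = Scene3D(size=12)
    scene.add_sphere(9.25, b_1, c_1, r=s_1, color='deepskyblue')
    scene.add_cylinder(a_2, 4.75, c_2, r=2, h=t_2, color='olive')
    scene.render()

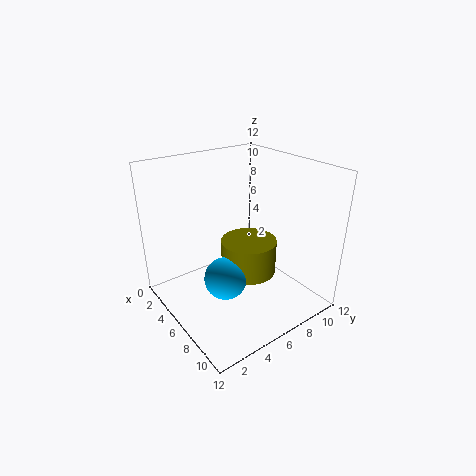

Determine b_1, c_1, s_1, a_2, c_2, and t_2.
b_1 = 2.5
c_1 = 5.25
s_1 = 1.5
a_2 = 9
c_2 = 5
t_2 = 2.5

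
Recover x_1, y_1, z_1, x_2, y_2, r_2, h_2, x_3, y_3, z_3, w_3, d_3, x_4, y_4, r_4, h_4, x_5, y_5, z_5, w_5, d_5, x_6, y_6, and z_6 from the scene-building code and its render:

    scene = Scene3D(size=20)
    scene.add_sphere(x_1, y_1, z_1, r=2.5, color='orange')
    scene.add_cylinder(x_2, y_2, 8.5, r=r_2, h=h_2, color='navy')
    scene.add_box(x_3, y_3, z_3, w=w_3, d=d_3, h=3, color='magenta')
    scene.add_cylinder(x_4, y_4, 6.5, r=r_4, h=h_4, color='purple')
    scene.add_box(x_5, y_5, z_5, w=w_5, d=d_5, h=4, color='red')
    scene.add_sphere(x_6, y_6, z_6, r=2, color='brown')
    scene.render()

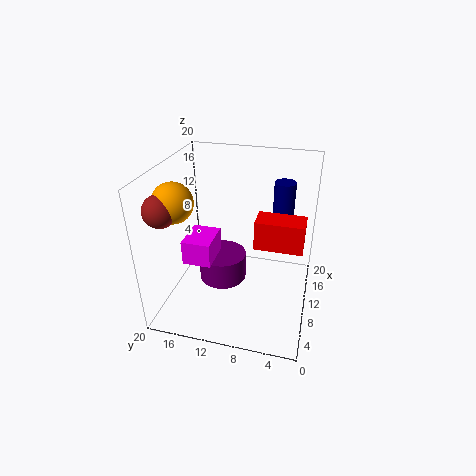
x_1 = 4.5, y_1 = 16.5, z_1 = 17, x_2 = 14.5, y_2 = 4.5, r_2 = 1.5, h_2 = 8.5, x_3 = 2.5, y_3 = 11.5, z_3 = 10, w_3 = 4.5, d_3 = 3.5, x_4 = 6, y_4 = 11, r_4 = 3, h_4 = 3.5, x_5 = 8.5, y_5 = 1, z_5 = 9.5, w_5 = 3.5, d_5 = 6.5, x_6 = 3, y_6 = 17.5, z_6 = 16.5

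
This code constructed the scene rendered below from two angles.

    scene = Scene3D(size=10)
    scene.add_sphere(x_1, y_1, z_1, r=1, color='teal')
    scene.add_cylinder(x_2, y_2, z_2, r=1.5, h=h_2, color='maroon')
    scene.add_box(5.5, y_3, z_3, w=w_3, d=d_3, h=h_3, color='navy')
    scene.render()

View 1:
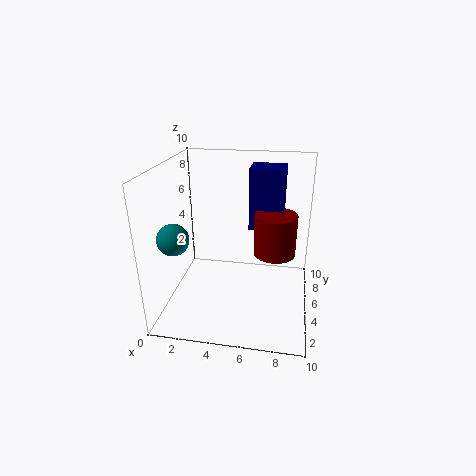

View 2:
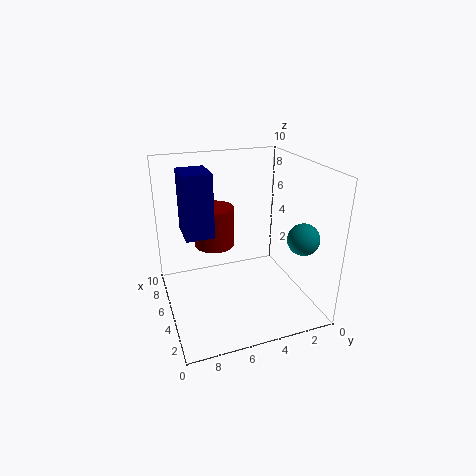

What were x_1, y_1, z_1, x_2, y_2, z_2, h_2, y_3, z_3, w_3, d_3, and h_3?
x_1 = 1.5; y_1 = 2; z_1 = 6; x_2 = 7.5; y_2 = 6; z_2 = 3.5; h_2 = 3; y_3 = 6.5; z_3 = 5; w_3 = 2.5; d_3 = 2; h_3 = 4.5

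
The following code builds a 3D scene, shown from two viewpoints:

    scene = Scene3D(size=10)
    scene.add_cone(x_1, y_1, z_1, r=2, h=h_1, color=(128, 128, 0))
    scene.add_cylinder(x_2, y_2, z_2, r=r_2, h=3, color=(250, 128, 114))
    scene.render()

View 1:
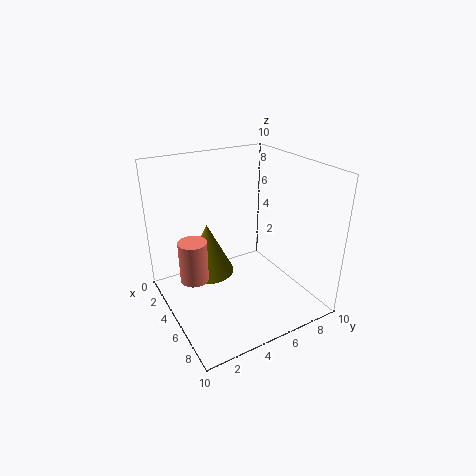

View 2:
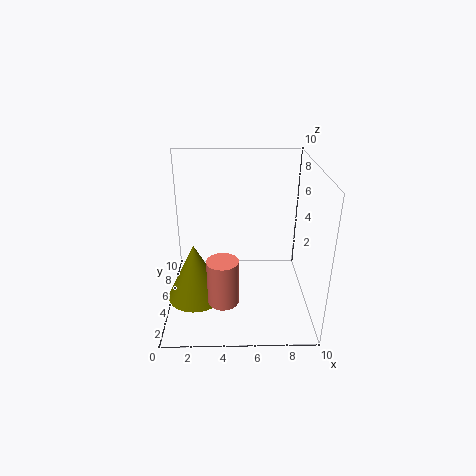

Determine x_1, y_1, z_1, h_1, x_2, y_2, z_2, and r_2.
x_1 = 2, y_1 = 4, z_1 = 1, h_1 = 4, x_2 = 4, y_2 = 2, z_2 = 2, r_2 = 1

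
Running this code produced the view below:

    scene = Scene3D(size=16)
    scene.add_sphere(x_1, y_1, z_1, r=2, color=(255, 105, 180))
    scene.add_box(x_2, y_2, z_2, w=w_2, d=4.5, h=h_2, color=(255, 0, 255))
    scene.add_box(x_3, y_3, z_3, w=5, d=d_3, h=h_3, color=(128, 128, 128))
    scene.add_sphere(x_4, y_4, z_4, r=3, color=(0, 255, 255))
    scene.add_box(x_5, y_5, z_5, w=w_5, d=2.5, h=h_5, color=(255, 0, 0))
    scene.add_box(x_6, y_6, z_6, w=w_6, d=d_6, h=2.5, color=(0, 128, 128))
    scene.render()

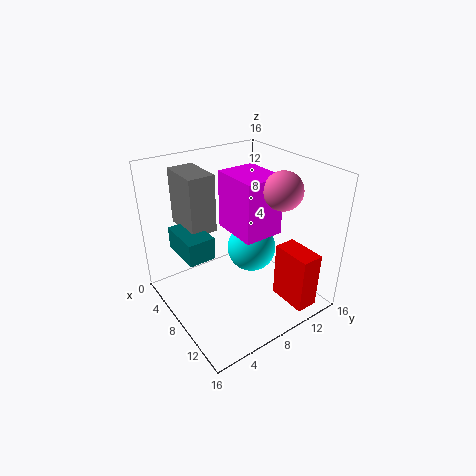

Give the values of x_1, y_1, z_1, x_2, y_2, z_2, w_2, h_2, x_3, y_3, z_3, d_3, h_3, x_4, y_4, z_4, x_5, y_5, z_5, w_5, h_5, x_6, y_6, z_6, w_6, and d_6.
x_1 = 11.5; y_1 = 11; z_1 = 14; x_2 = 5; y_2 = 7.5; z_2 = 8.5; w_2 = 5.5; h_2 = 6.5; x_3 = 1; y_3 = 3.5; z_3 = 8.5; d_3 = 3; h_3 = 6.5; x_4 = 6; y_4 = 11.5; z_4 = 4.5; x_5 = 10.5; y_5 = 11.5; z_5 = 0.5; w_5 = 4.5; h_5 = 6.5; x_6 = 3; y_6 = 2; z_6 = 6.5; w_6 = 5; d_6 = 3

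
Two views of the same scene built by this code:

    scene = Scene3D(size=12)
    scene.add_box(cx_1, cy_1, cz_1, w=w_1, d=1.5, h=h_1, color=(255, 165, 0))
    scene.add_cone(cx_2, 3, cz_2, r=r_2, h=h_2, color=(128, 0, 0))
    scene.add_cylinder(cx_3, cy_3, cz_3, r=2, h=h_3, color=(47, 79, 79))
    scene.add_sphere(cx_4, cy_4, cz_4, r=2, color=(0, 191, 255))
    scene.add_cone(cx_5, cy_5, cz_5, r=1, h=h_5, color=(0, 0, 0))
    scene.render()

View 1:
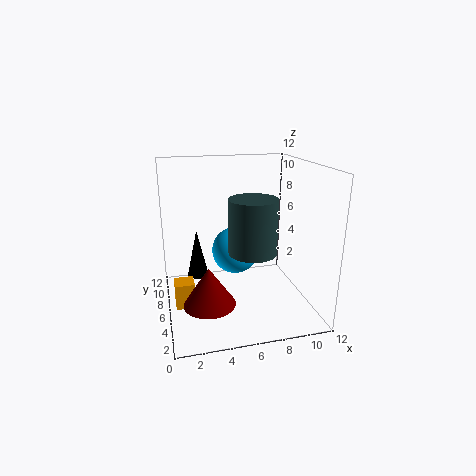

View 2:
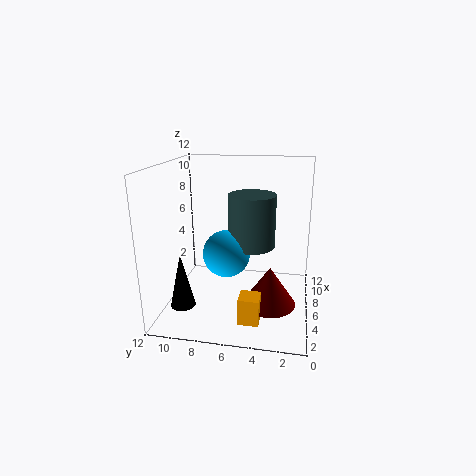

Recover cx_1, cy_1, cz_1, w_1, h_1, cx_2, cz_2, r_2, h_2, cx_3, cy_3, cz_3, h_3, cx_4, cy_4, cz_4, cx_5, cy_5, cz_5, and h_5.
cx_1 = 0.5, cy_1 = 3.5, cz_1 = 1.5, w_1 = 1.5, h_1 = 2, cx_2 = 3, cz_2 = 2, r_2 = 2, h_2 = 3, cx_3 = 7, cy_3 = 5, cz_3 = 5, h_3 = 4.5, cx_4 = 6, cy_4 = 7, cz_4 = 4.5, cx_5 = 3, cy_5 = 10, cz_5 = 1, h_5 = 4.5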